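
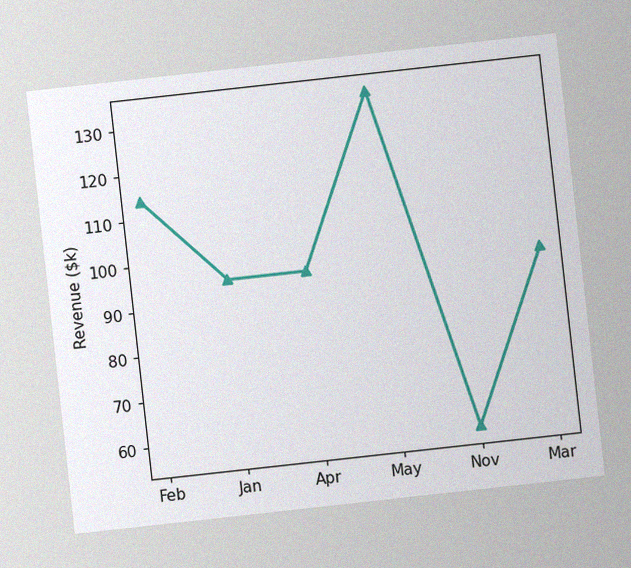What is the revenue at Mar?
The chart is tilted about 6° counter-clockwise, with some photo noise. At Mar, the line is at $95k.

$95k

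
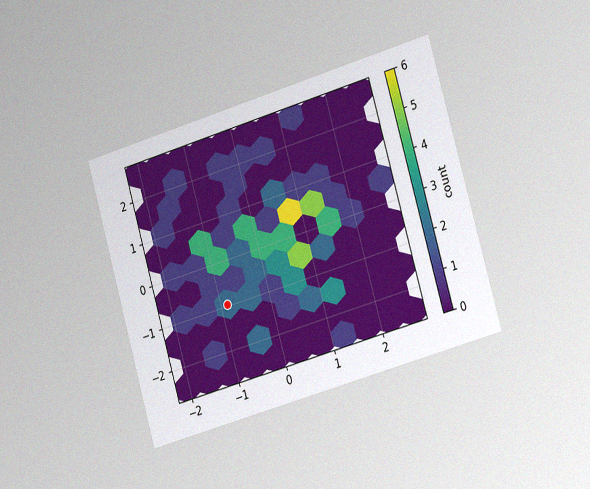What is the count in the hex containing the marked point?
2

The chart is tilted about 16° counter-clockwise and viewed slightly from the right, with some photo noise. The marked hex reads 2 on the colorbar.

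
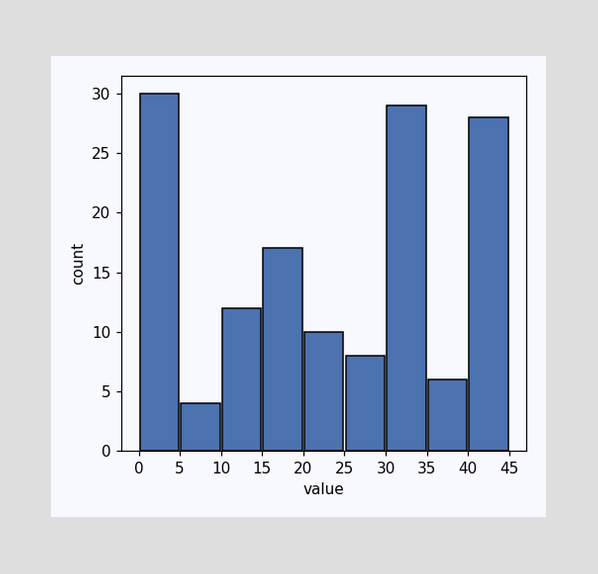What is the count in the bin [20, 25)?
10

The [20, 25) bin has height 10.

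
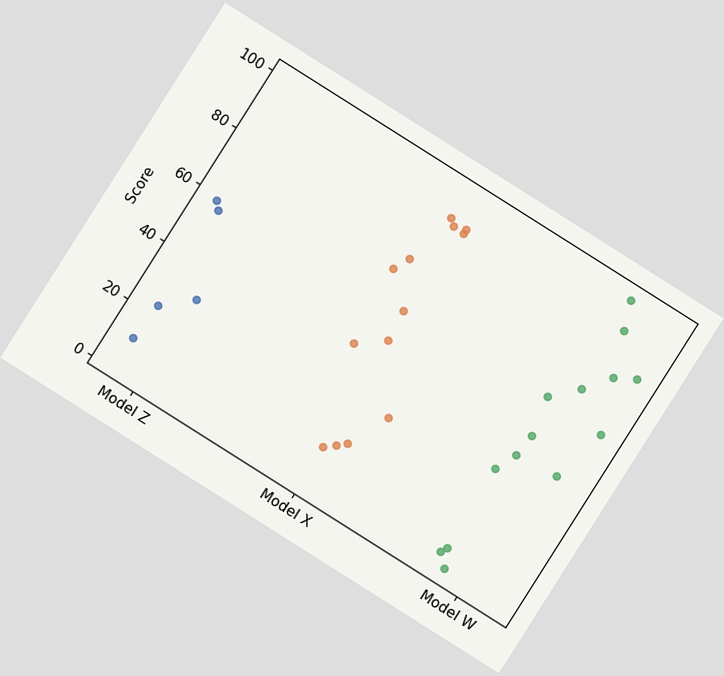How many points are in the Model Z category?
5

The chart is tilted about 32° clockwise. Counting the markers in the Model Z column gives 5.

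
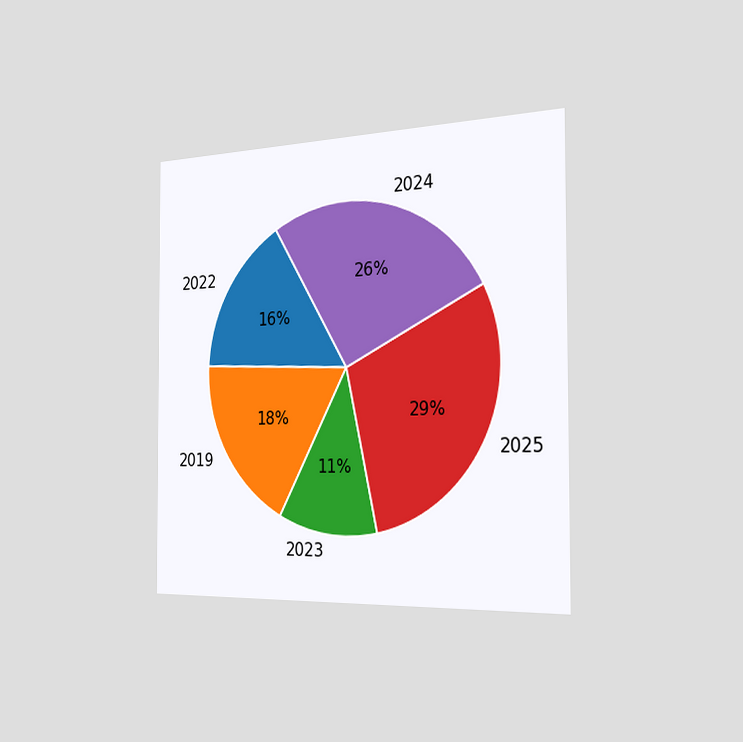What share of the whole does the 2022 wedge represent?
16%

The chart is viewed slightly from the right. The 2022 slice takes up 16% of the pie.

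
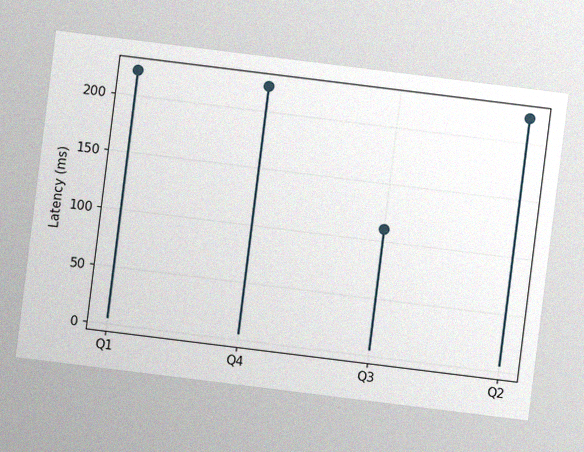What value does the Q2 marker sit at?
The chart is tilted about 7° clockwise, with some photo noise. The Q2 marker sits at 222ms.

222ms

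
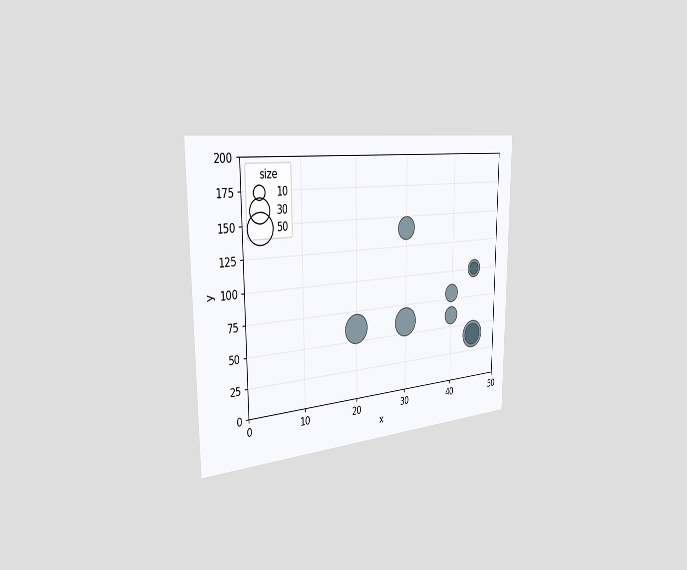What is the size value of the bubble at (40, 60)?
The chart is viewed slightly from the left. Matching the bubble at (40, 60) against the size legend gives 20.

20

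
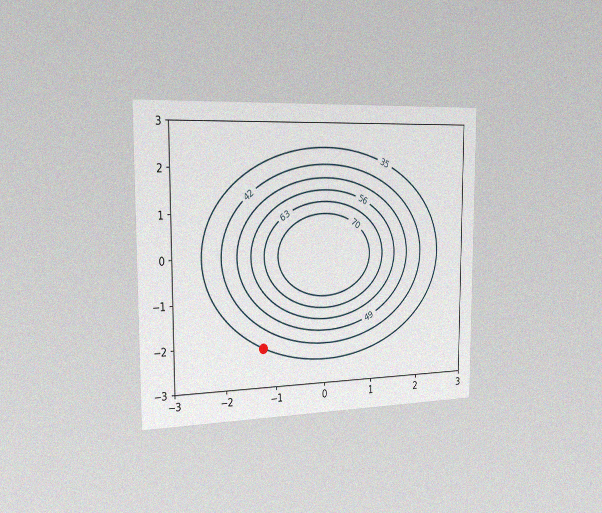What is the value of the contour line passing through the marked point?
35

The chart is viewed slightly from the left, with some photo noise. The marked point sits on the contour labelled 35.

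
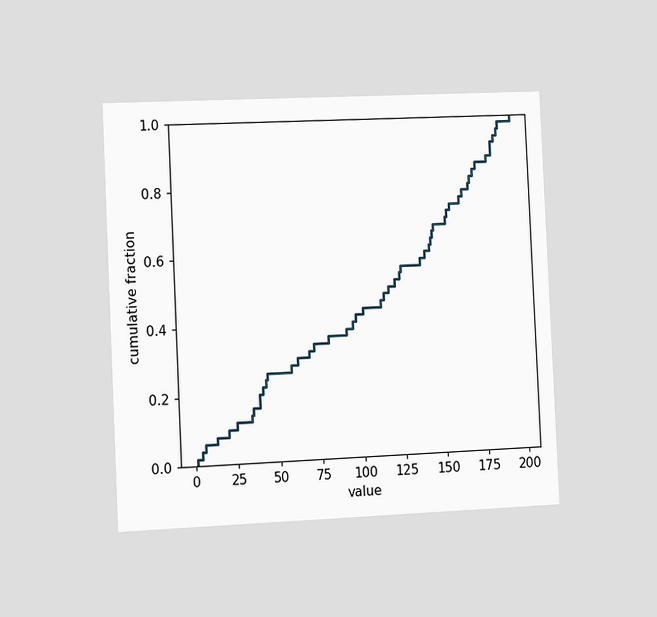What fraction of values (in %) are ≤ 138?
58%

The chart is tilted about 3° counter-clockwise and viewed slightly from the left. At x=138 the ECDF step is at 58%.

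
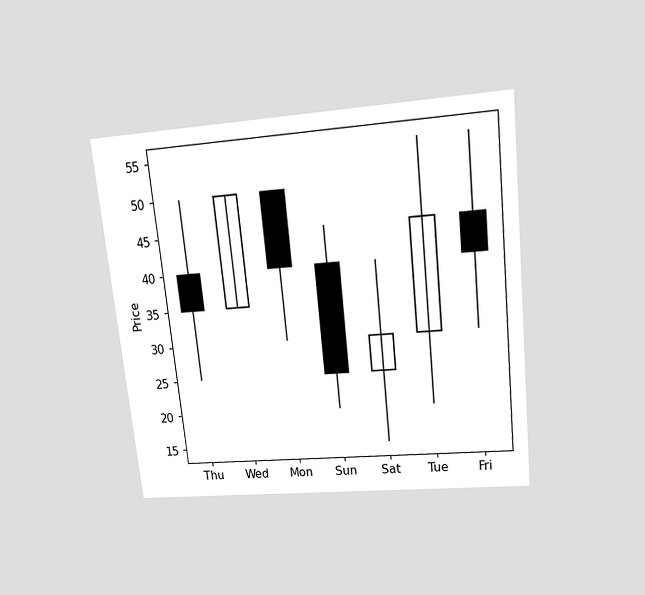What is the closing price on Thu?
35

The chart is tilted about 6° counter-clockwise and viewed slightly from above. The Thu candle closes at 35.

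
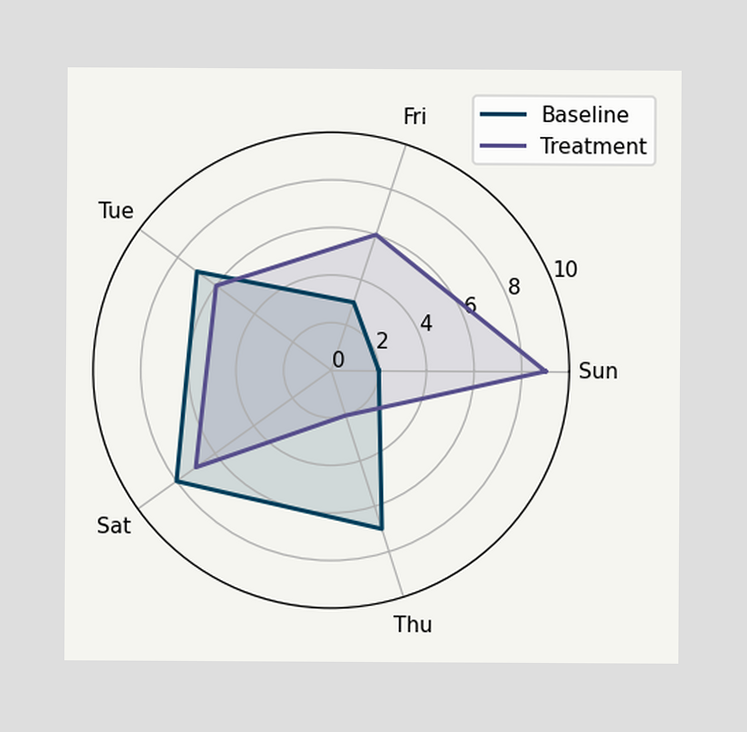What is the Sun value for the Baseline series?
2

On the Sun axis, Baseline reaches 2.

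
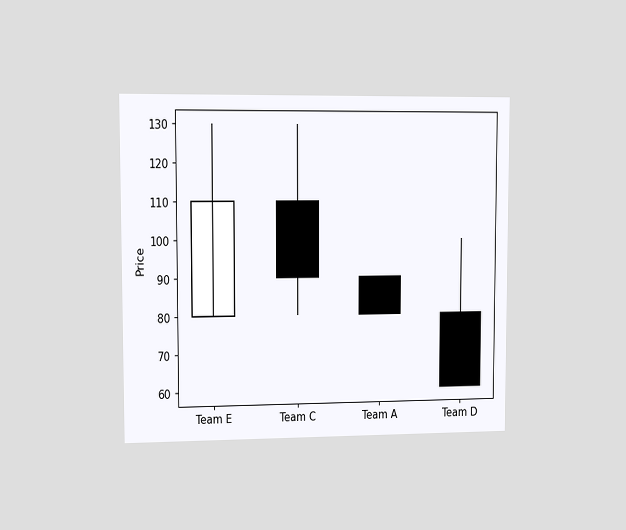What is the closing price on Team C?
90

The chart is viewed slightly from the left. The Team C candle closes at 90.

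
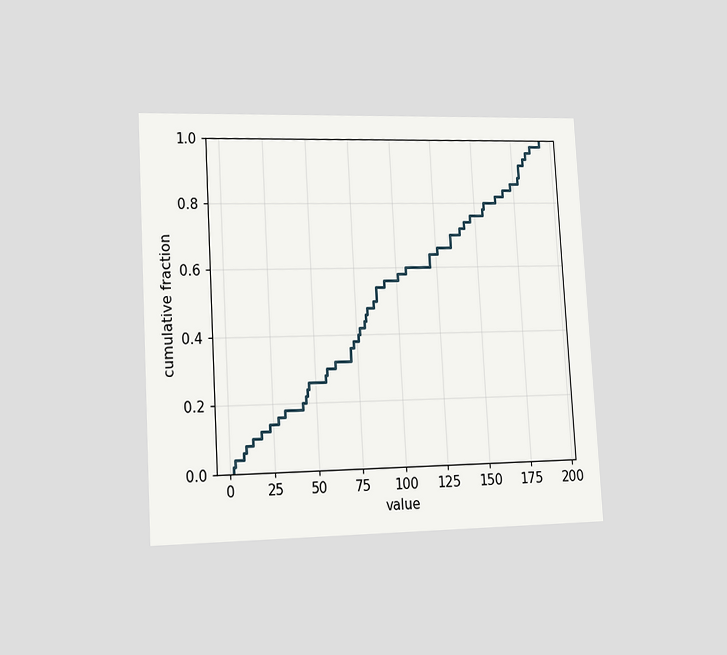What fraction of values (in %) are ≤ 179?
92%

The chart is tilted about 3° counter-clockwise and viewed slightly from the left. At x=179 the ECDF step is at 92%.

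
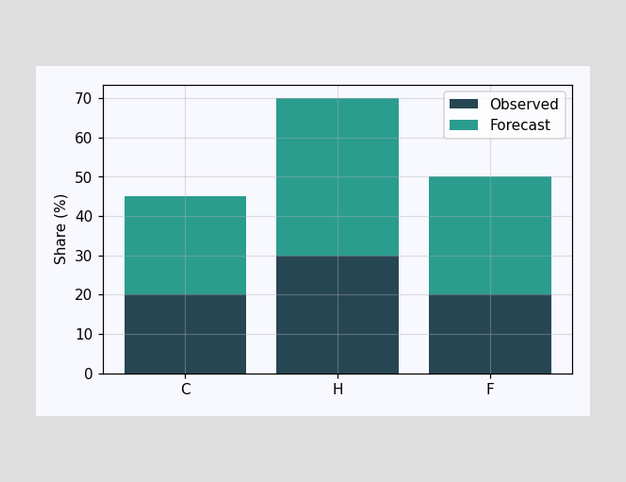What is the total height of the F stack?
The F stack's top reaches 50% on the y-axis.

50%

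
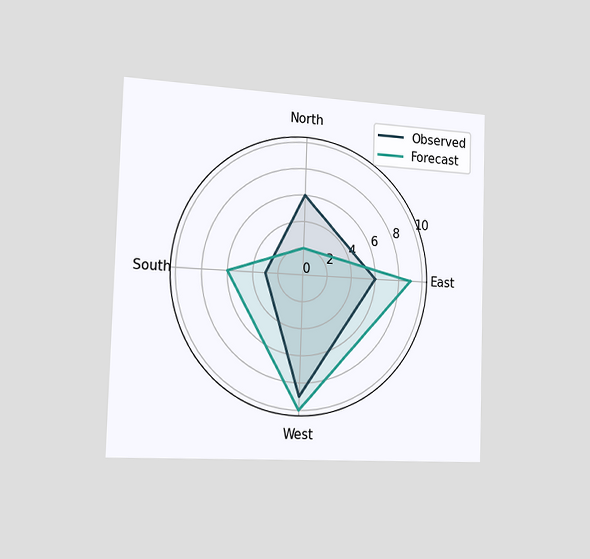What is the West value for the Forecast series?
10

The chart is viewed slightly from the left. On the West axis, Forecast reaches 10.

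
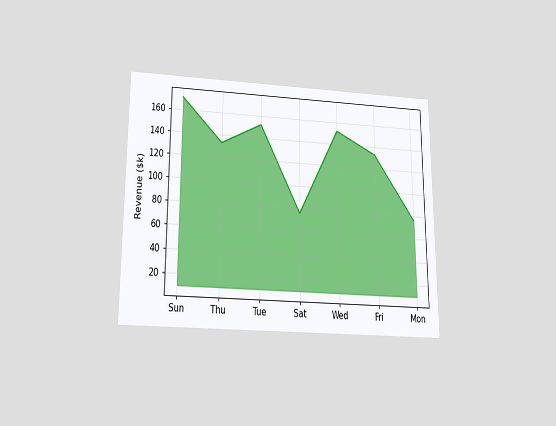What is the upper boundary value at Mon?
The chart is viewed slightly from below. At Mon the upper boundary is at $76k.

$76k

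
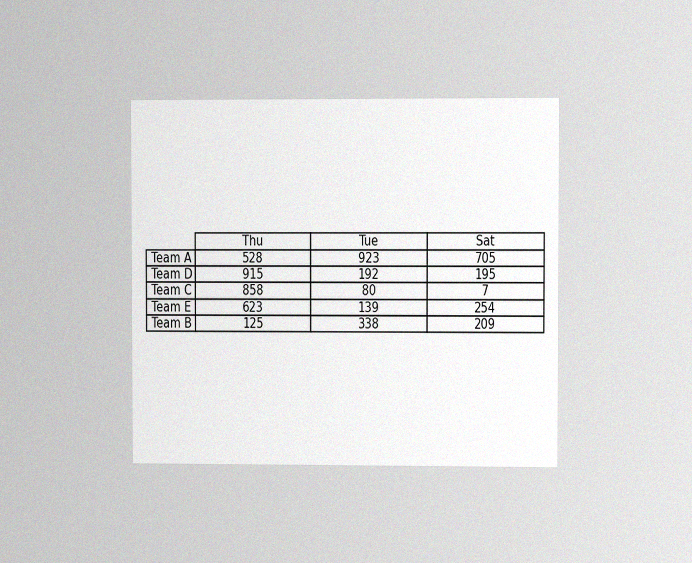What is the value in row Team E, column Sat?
The chart is viewed at a slight angle, with some photo noise. The (Team E, Sat) cell reads 254.

254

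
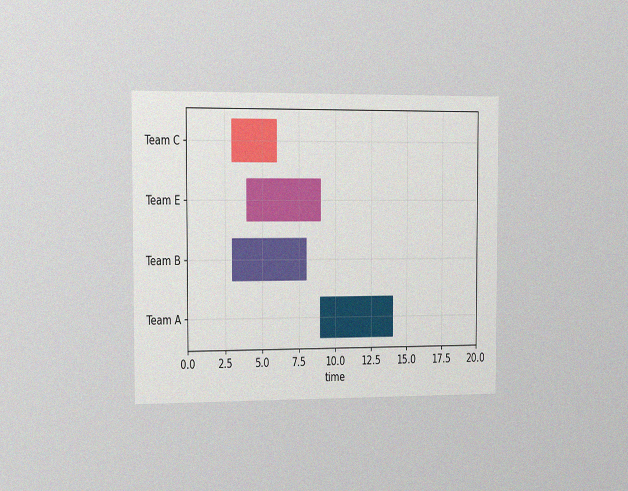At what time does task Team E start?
The chart is viewed slightly from the left, with some photo noise. The Team E bar begins at t=4.

4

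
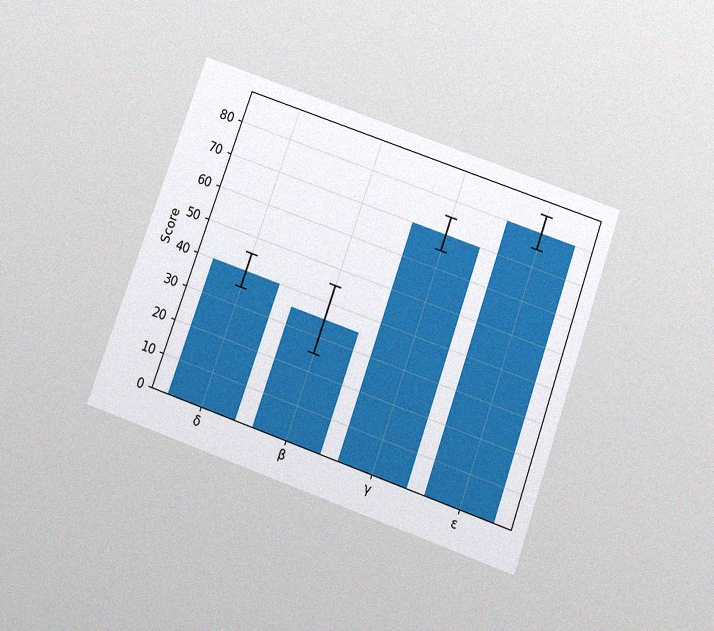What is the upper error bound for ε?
The chart is tilted about 19° clockwise and viewed slightly from below, with some photo noise. The ε bar's upper whisker reaches 85.

85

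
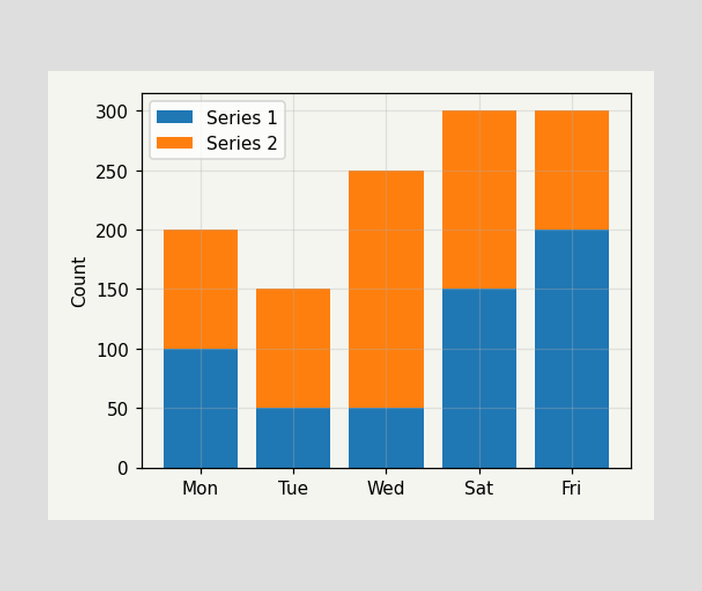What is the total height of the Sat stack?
300

The Sat stack's top reaches 300 on the y-axis.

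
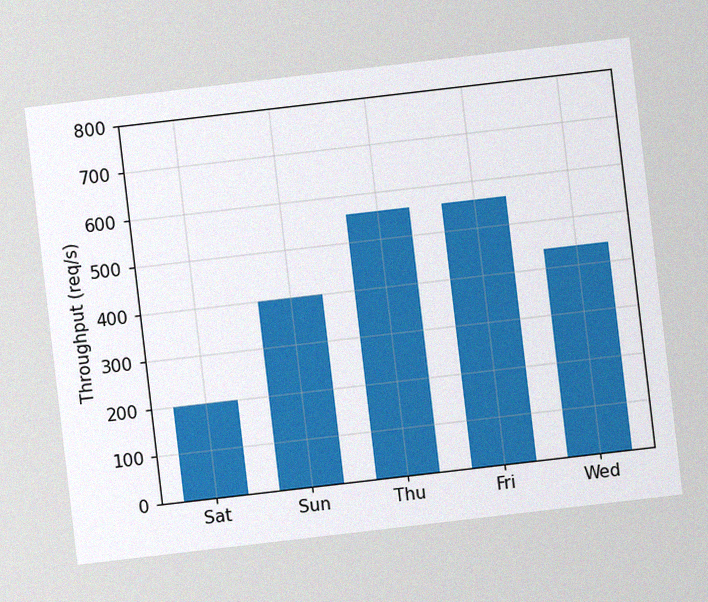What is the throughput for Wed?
440req/s

The chart is tilted about 7° counter-clockwise, with some photo noise. Reading along the chart's y-axis, the Wed bar reaches 440req/s.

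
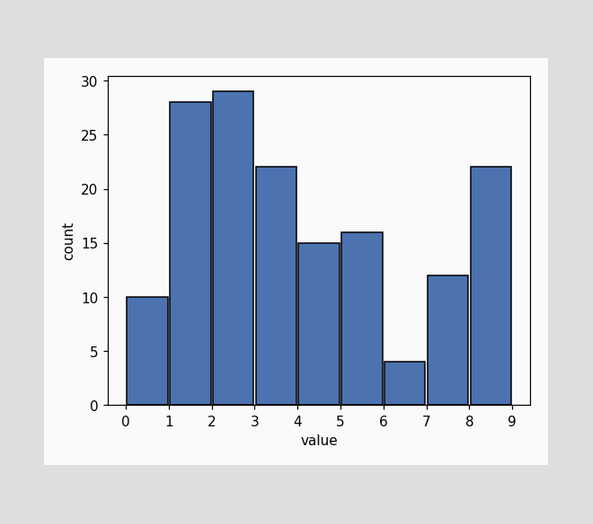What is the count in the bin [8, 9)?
22

The [8, 9) bin has height 22.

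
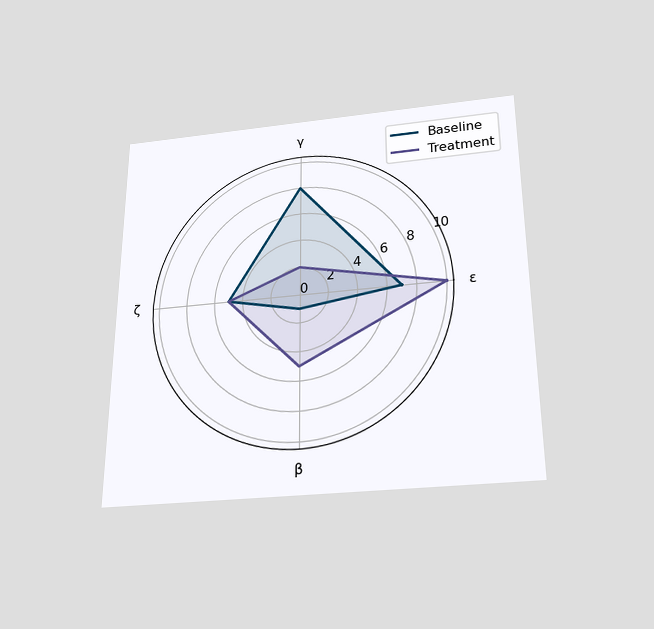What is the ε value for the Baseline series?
The chart is viewed slightly from below. On the ε axis, Baseline reaches 7.

7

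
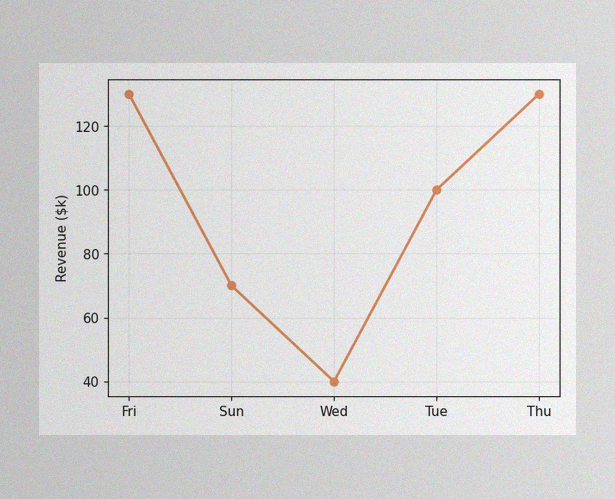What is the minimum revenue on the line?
The image has some photo noise and uneven lighting. The lowest point is at Wed, and reading across to the y-axis gives $40k.

$40k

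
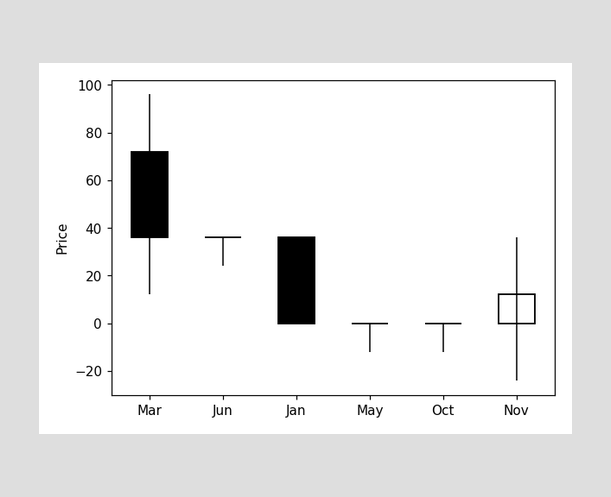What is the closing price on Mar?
36

The Mar candle closes at 36.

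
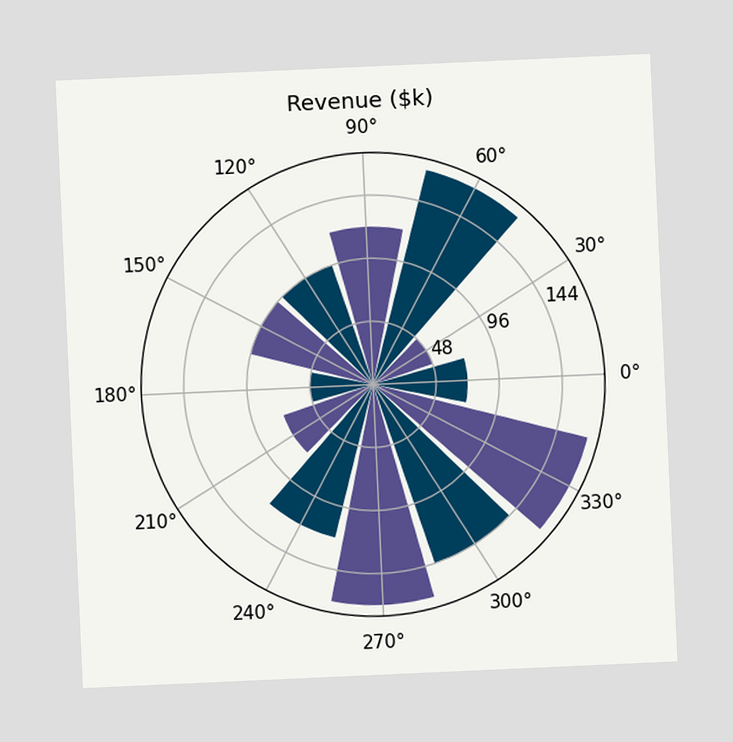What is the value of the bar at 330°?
$168k

The chart is tilted about 3° counter-clockwise. The bar at 330° reaches $168k on the radial axis.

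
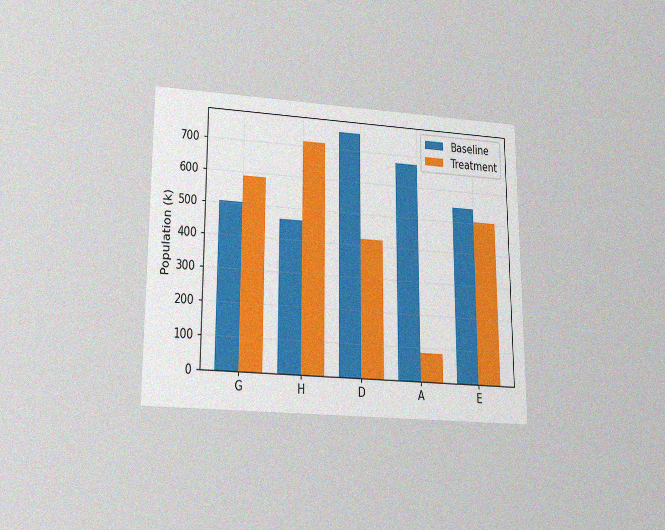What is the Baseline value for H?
The chart is viewed slightly from below, with some photo noise. The Baseline bar at H reaches 462k on the y-axis.

462k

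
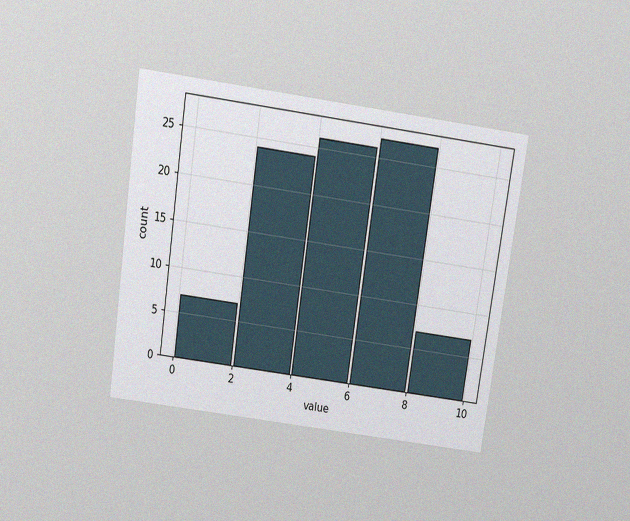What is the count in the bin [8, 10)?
The chart is tilted about 8° clockwise and viewed slightly from above, with some photo noise. The [8, 10) bin has height 7.

7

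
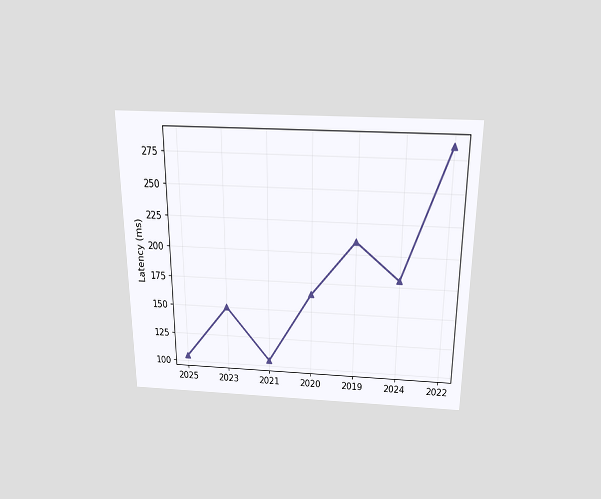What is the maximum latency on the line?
285ms

The chart is viewed slightly from above. The highest point is at 2022, and reading across to the y-axis gives 285ms.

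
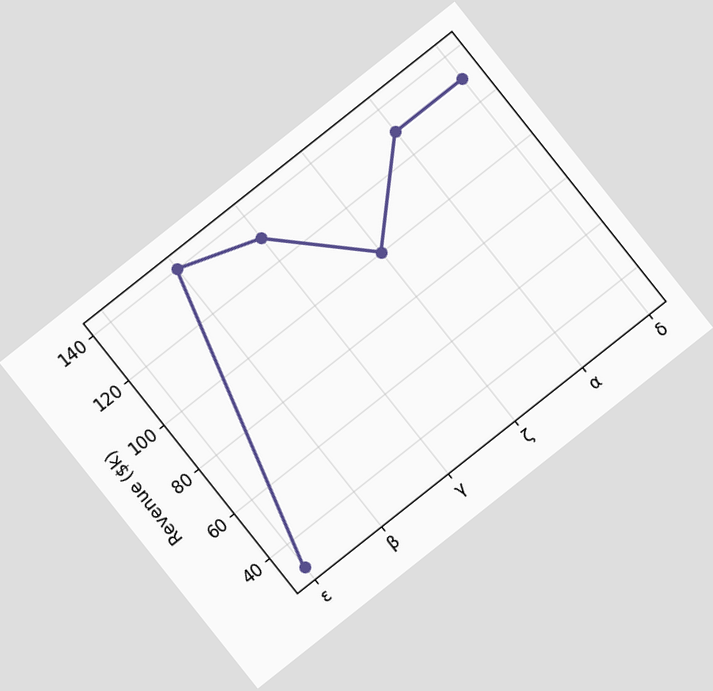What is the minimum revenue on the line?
$30k

The chart is tilted about 38° counter-clockwise. The lowest point is at ε, and reading across to the y-axis gives $30k.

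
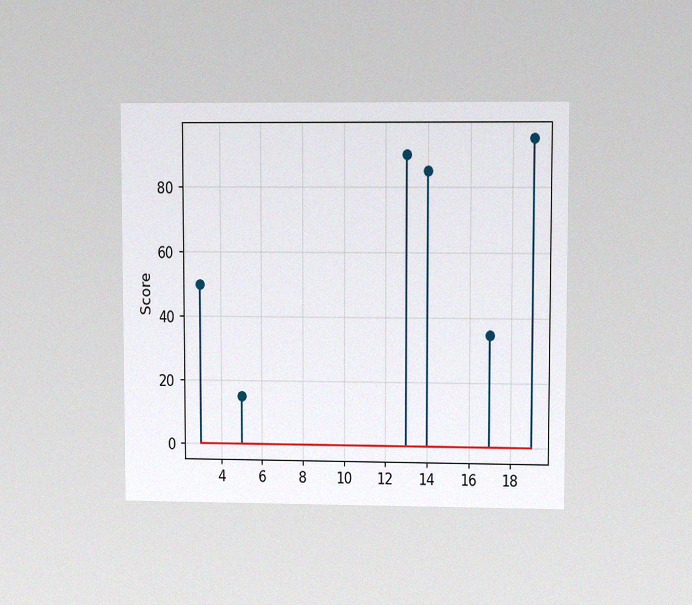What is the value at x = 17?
35

The chart is viewed at a slight angle, with some photo noise. The stem at x=17 reaches 35.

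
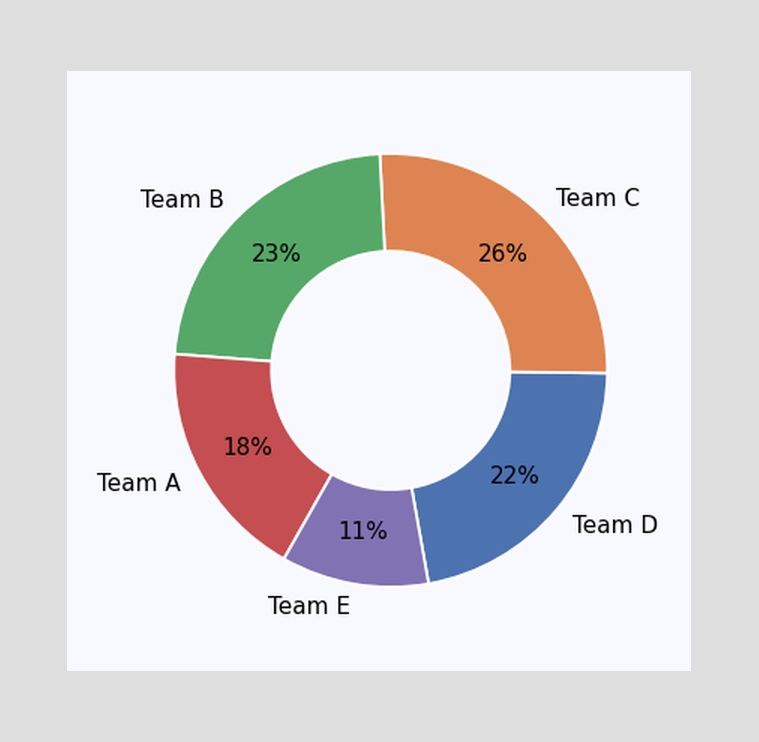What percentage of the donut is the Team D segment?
22%

The Team D segment takes up 22% of the ring.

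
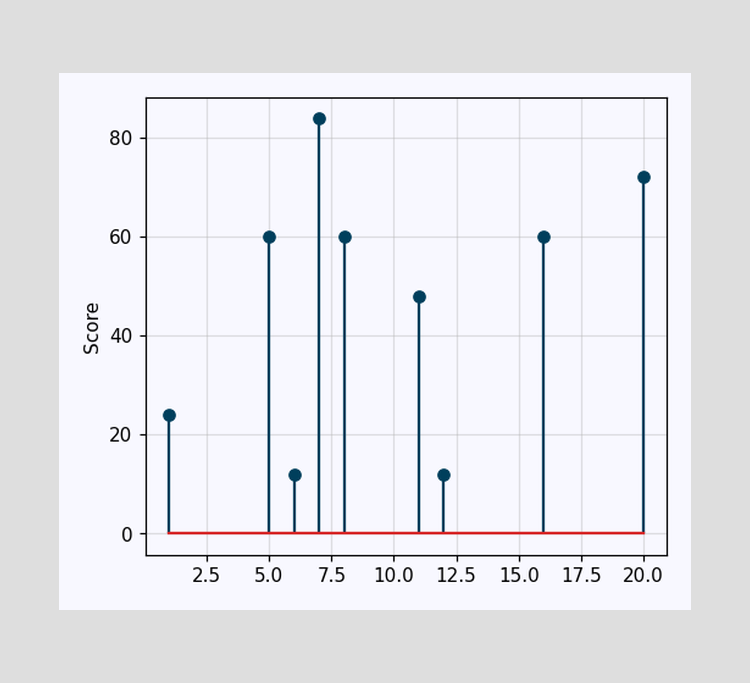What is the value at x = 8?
60

The stem at x=8 reaches 60.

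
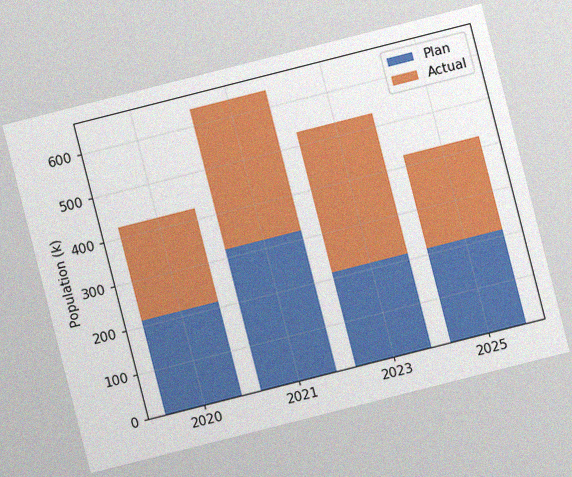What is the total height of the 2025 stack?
424k

The chart is tilted about 14° counter-clockwise, with some photo noise. The 2025 stack's top reaches 424k on the y-axis.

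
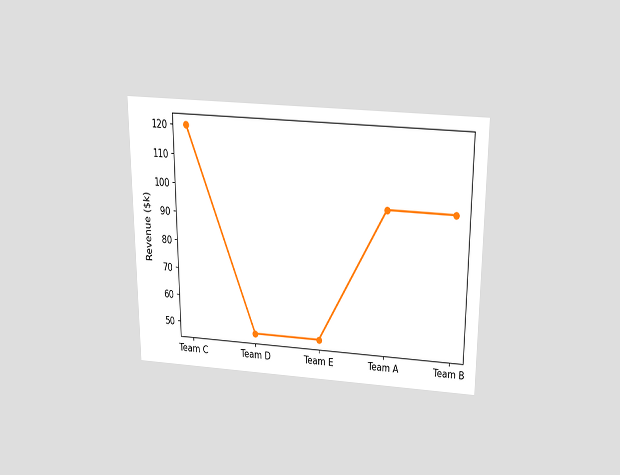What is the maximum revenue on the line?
The chart is viewed slightly from above. The highest point is at Team C, and reading across to the y-axis gives $120k.

$120k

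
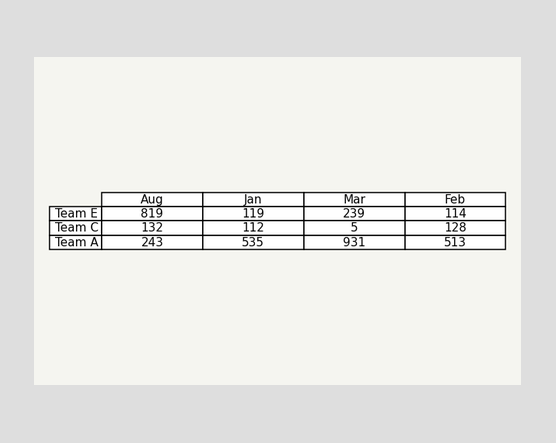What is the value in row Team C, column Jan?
The (Team C, Jan) cell reads 112.

112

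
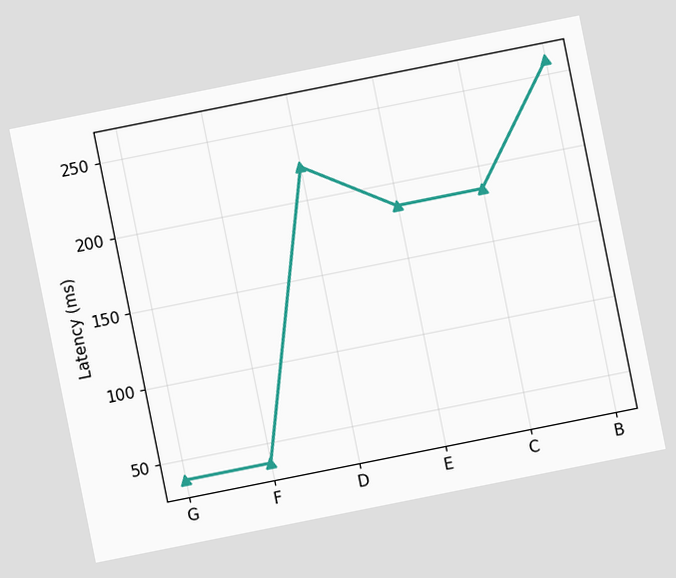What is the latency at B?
The chart is tilted about 11° counter-clockwise. At B, the line is at 259ms.

259ms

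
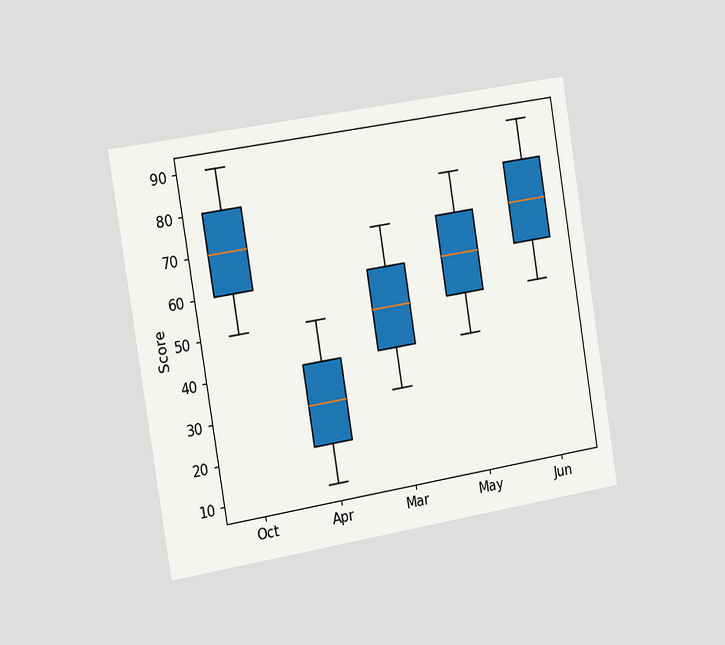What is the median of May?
60

The chart is tilted about 9° counter-clockwise and viewed slightly from the left. The median line in the May box sits at 60.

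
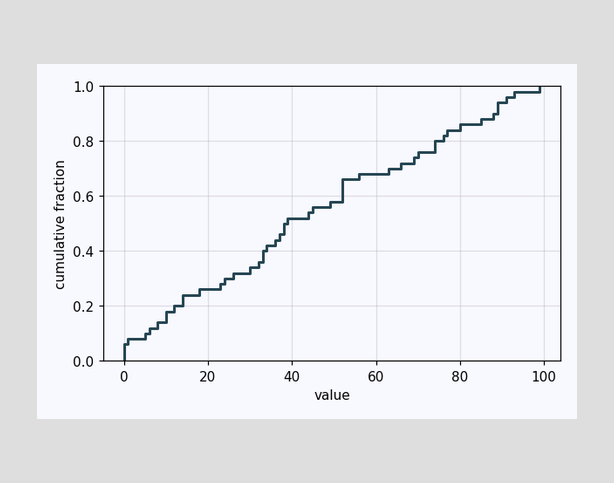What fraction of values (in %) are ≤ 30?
34%

At x=30 the ECDF step is at 34%.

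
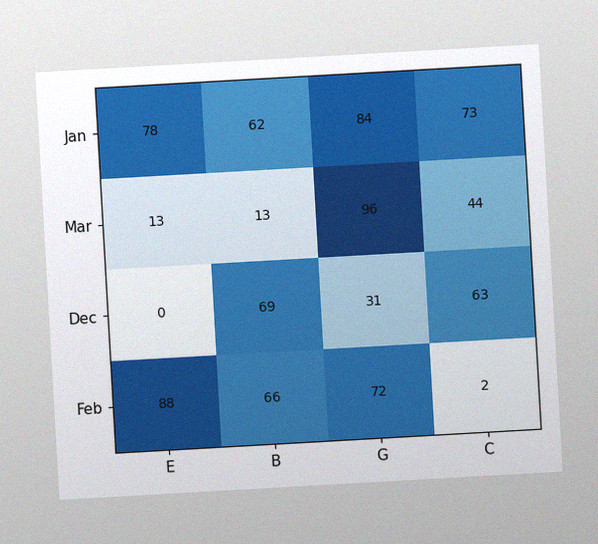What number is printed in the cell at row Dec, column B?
The chart is tilted about 3° counter-clockwise, with some photo noise. The (Dec, B) cell reads 69.

69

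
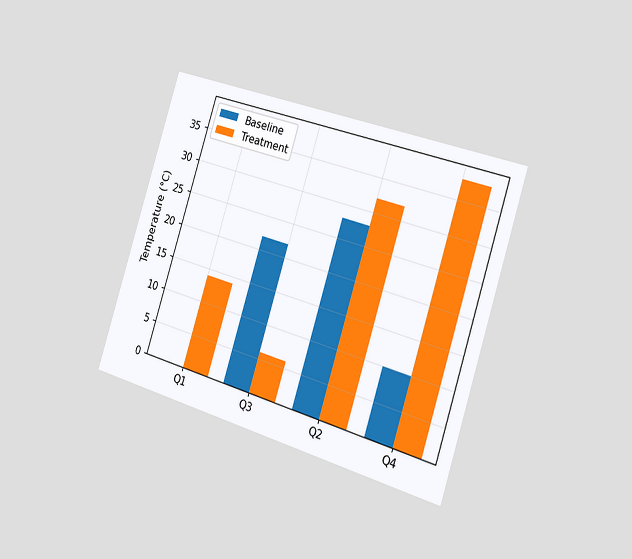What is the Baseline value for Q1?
0°C

The chart is tilted about 17° clockwise and viewed slightly from the right. The Baseline bar at Q1 reaches 0°C on the y-axis.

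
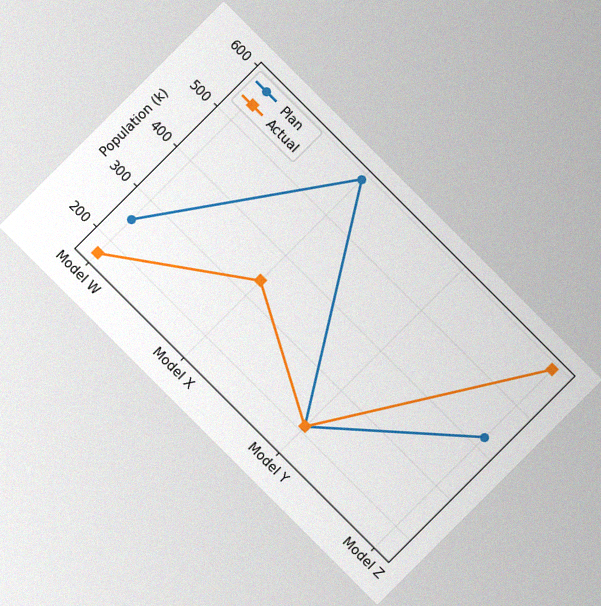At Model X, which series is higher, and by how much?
Plan, by 252k

The chart is tilted about 45° clockwise, with some photo noise. At Model X, Plan sits above the other line by 252k.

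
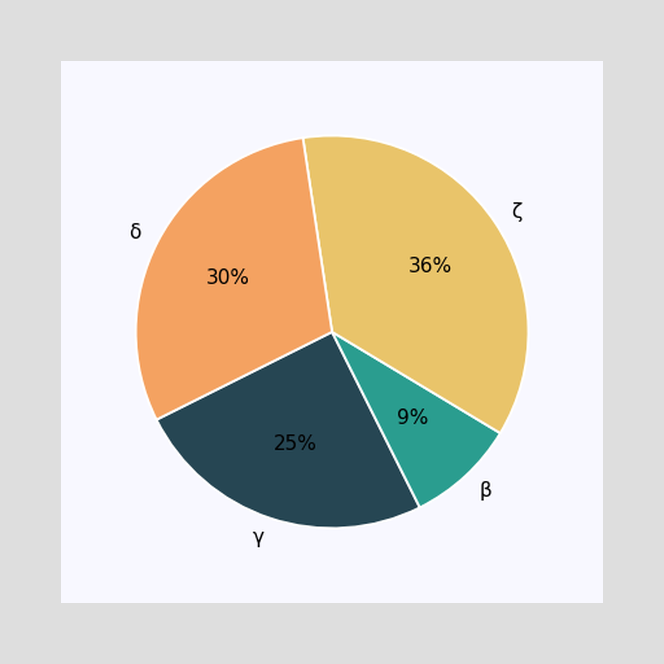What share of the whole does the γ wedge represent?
The γ slice takes up 25% of the pie.

25%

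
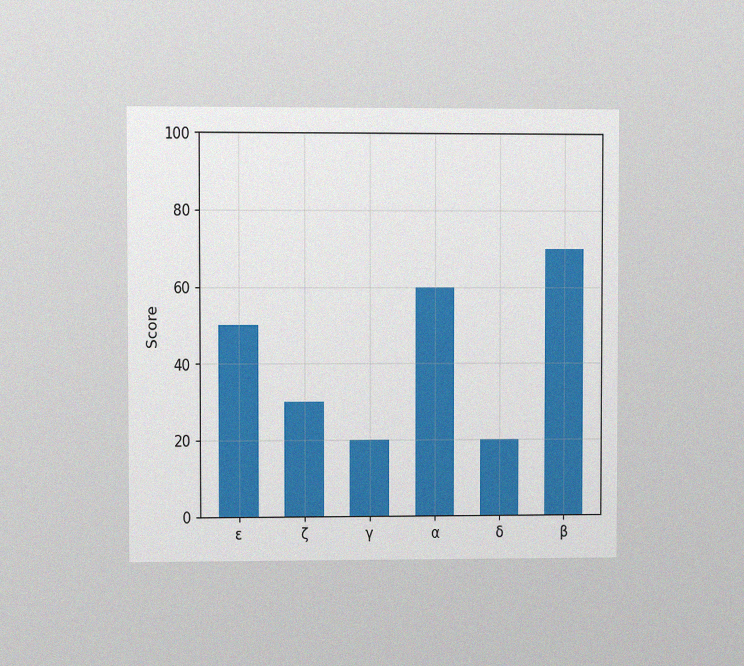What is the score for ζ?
The chart is viewed at a slight angle, with some photo noise. Reading along the chart's y-axis, the ζ bar reaches 30.

30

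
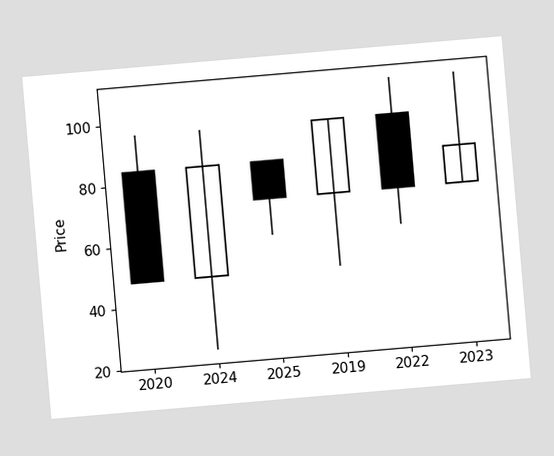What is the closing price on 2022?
72

The chart is tilted about 5° counter-clockwise. The 2022 candle closes at 72.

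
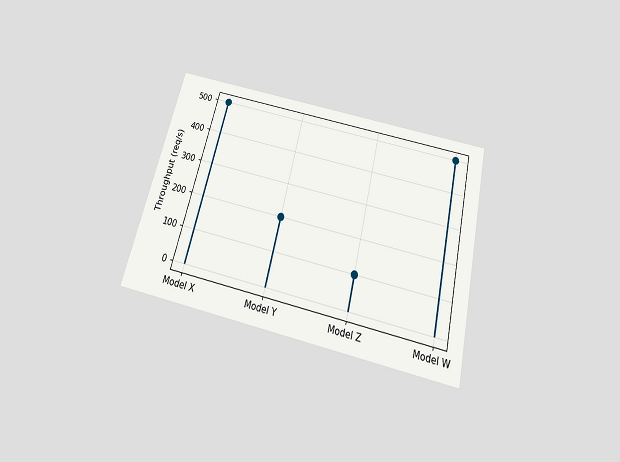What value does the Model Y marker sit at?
The chart is tilted about 14° clockwise and viewed slightly from below. The Model Y marker sits at 200req/s.

200req/s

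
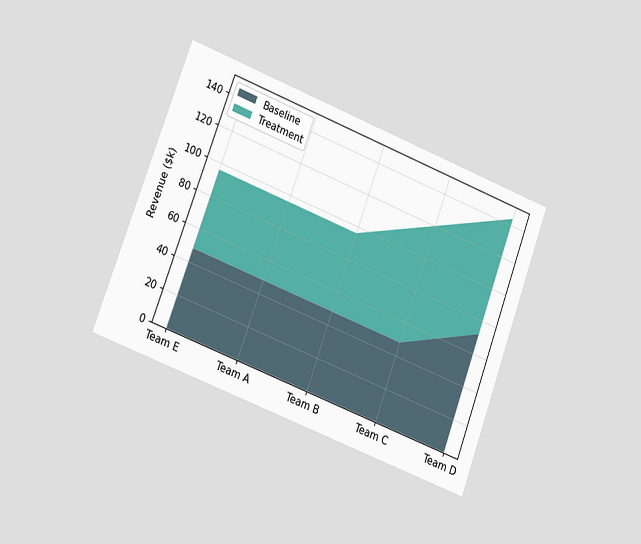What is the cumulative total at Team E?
The chart is tilted about 20° clockwise and viewed slightly from the left. The stacked total at Team E reaches $96k.

$96k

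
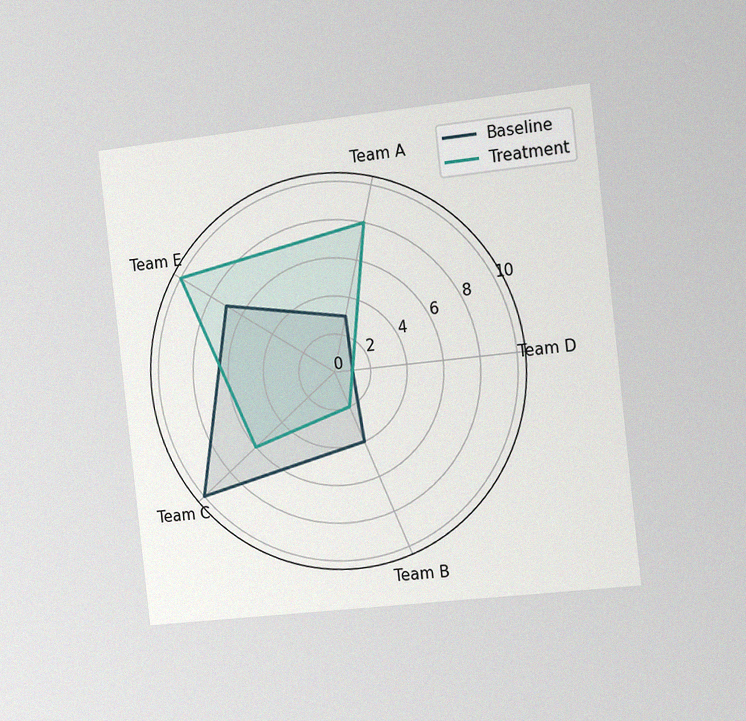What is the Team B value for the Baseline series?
The chart is tilted about 6° counter-clockwise and viewed slightly from the right, with some photo noise. On the Team B axis, Baseline reaches 4.

4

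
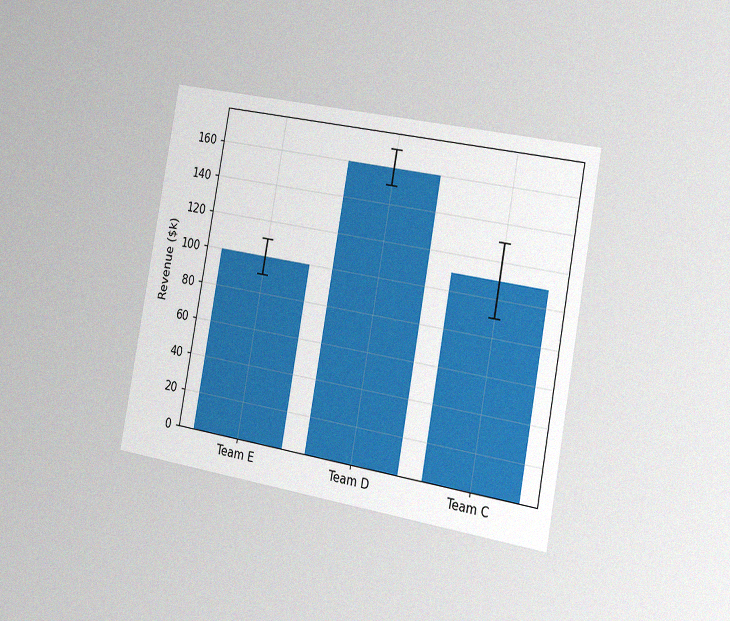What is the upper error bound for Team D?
$170k

The chart is tilted about 10° clockwise and viewed slightly from the right, with some photo noise. The Team D bar's upper whisker reaches $170k.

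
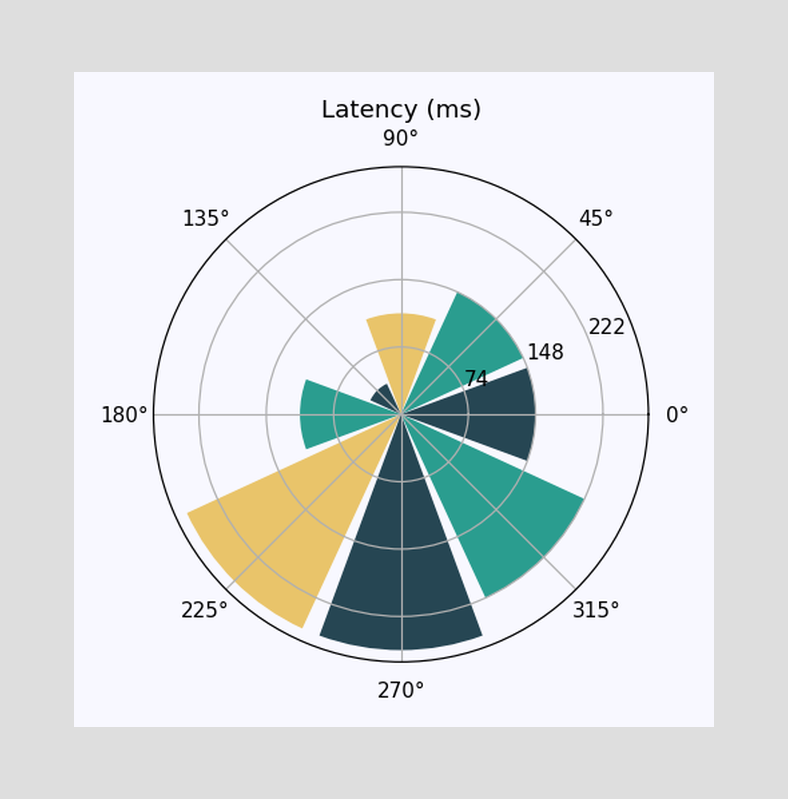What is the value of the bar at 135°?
37ms

The bar at 135° reaches 37ms on the radial axis.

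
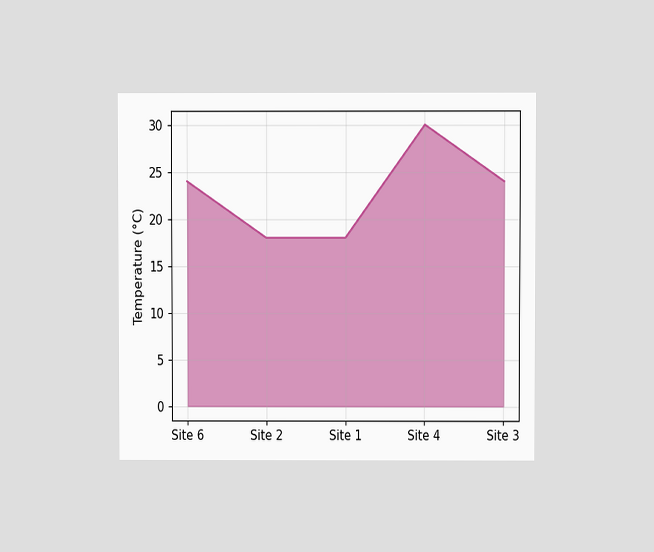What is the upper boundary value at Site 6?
24°C

The chart is viewed at a slight angle. At Site 6 the upper boundary is at 24°C.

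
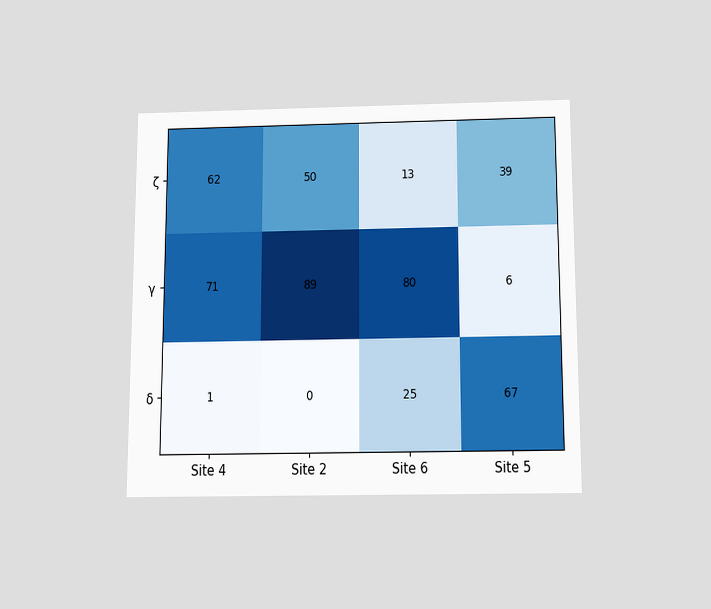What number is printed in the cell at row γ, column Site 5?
The chart is viewed slightly from below. The (γ, Site 5) cell reads 6.

6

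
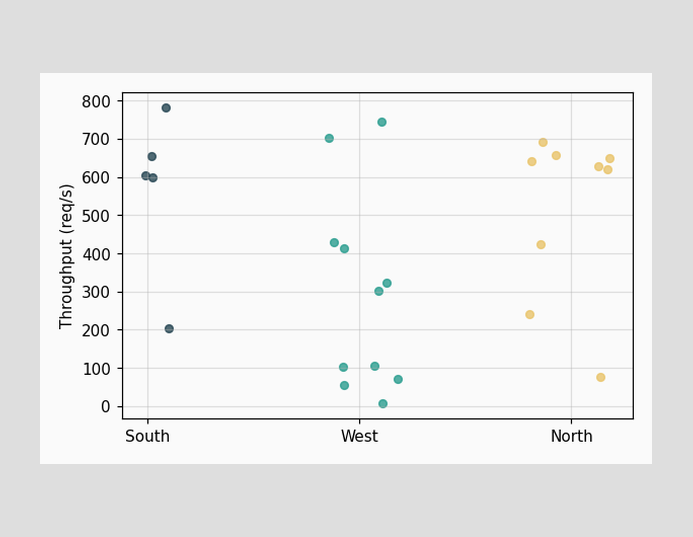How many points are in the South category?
Counting the markers in the South column gives 5.

5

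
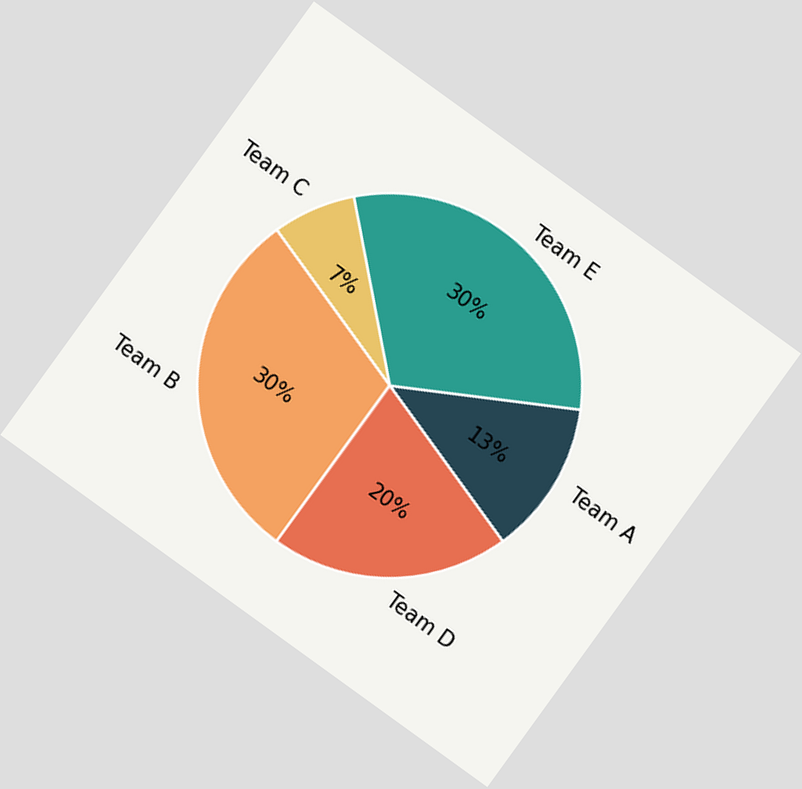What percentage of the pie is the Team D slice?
The chart is tilted about 36° clockwise. The Team D slice takes up 20% of the pie.

20%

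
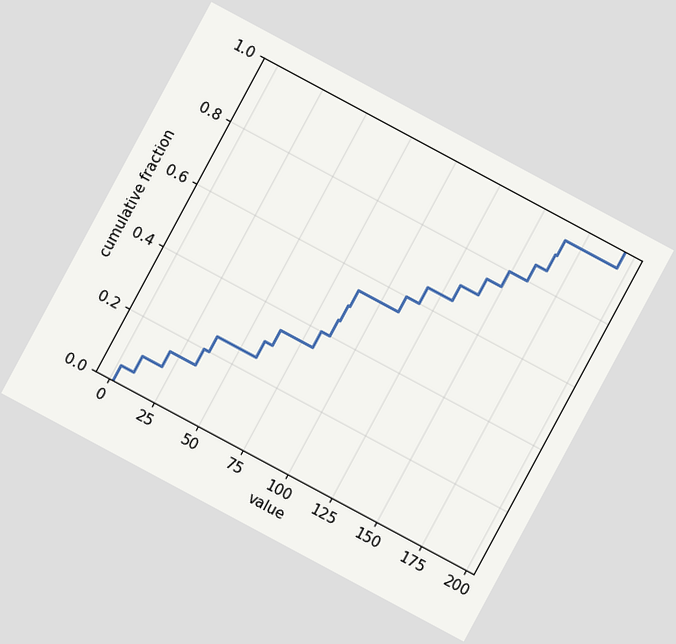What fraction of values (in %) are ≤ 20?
15%

The chart is tilted about 28° clockwise. At x=20 the ECDF step is at 15%.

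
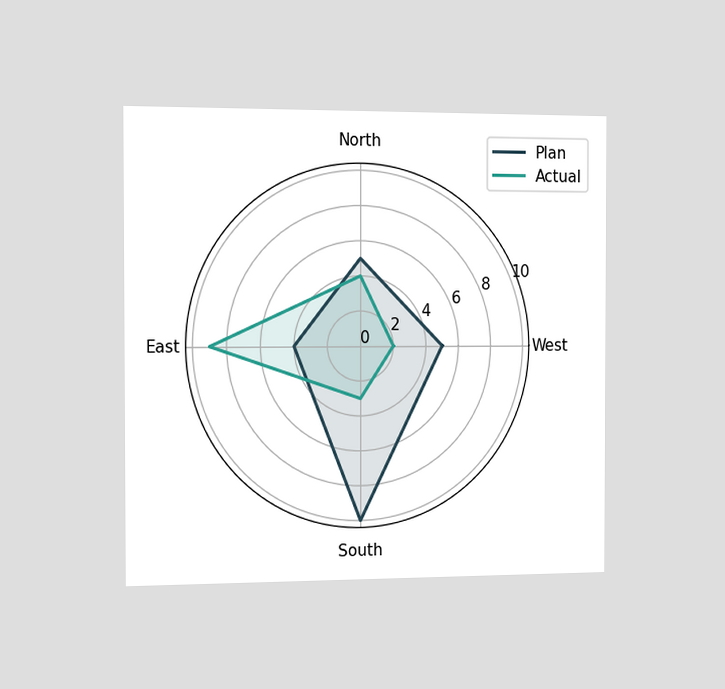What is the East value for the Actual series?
The chart is viewed slightly from the left. On the East axis, Actual reaches 9.

9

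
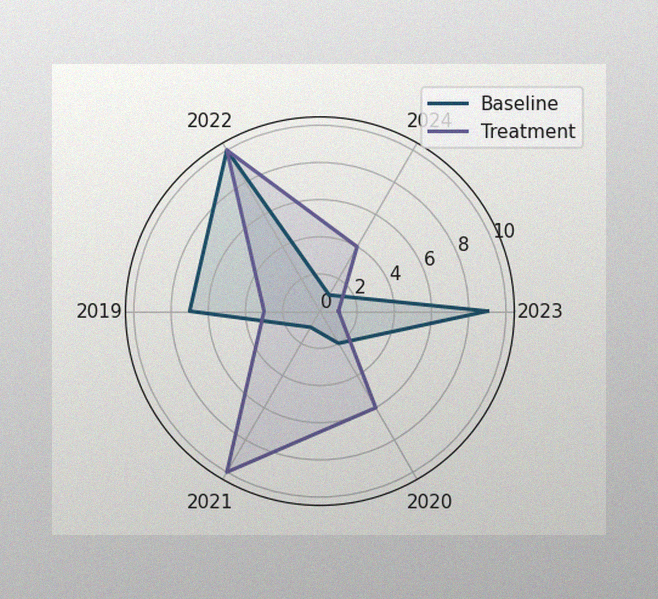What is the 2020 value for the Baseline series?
2

The image has some photo noise and uneven lighting. On the 2020 axis, Baseline reaches 2.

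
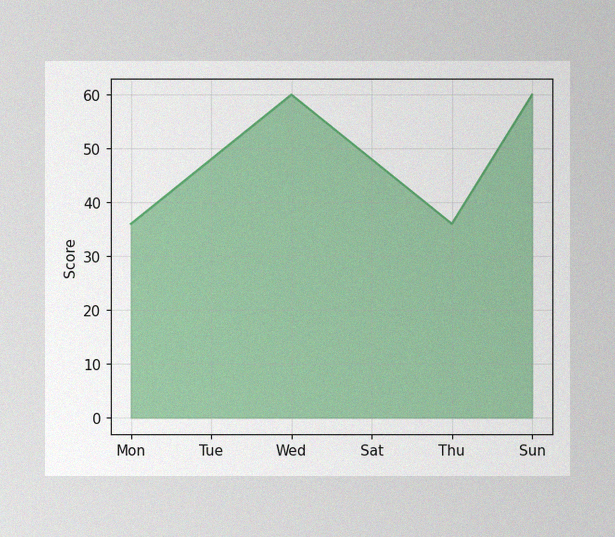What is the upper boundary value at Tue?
The image has some photo noise and uneven lighting. At Tue the upper boundary is at 48.

48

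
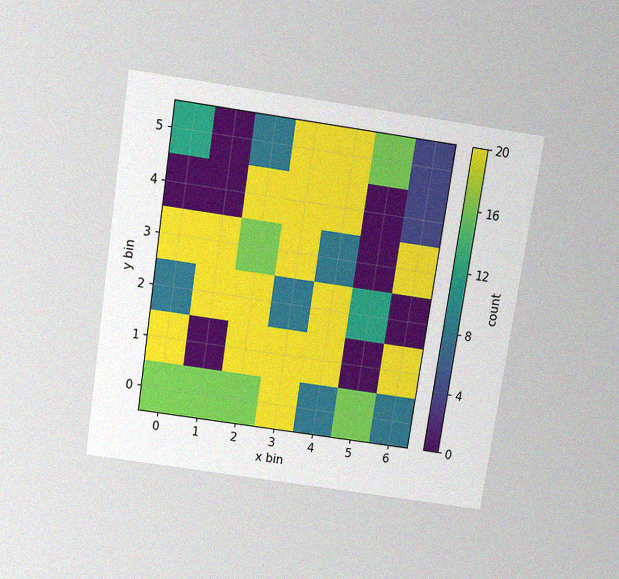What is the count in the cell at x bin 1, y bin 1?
0

The chart is tilted about 9° clockwise and viewed slightly from above, with some photo noise. Matching the cell (1, 1) against the colorbar gives 0.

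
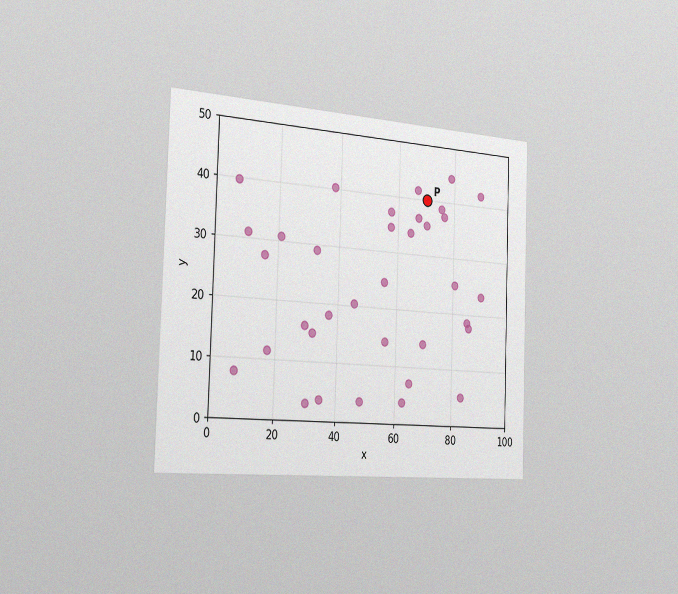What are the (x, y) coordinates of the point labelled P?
(70, 40)

The chart is viewed slightly from the left, with some photo noise. Following the gridlines from P to each axis, P sits at (70, 40).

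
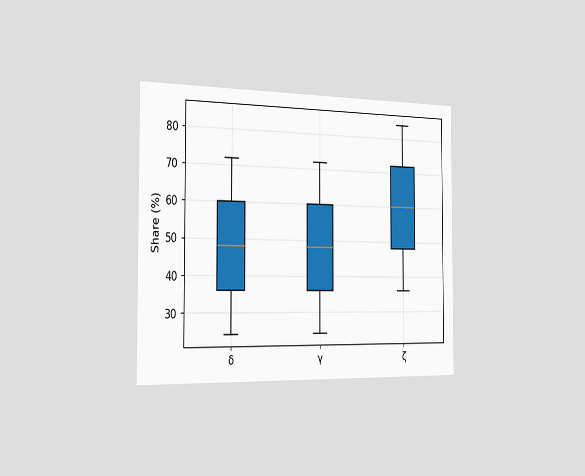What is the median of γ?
48%

The chart is viewed slightly from the left. The median line in the γ box sits at 48%.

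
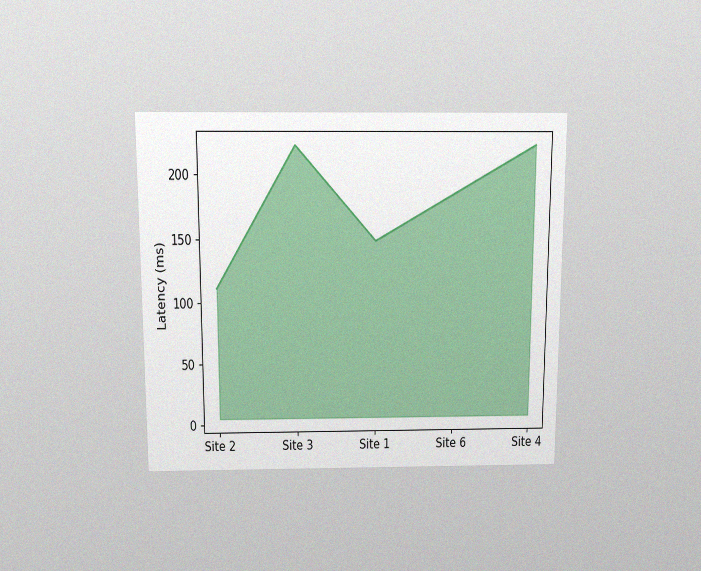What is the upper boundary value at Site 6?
The chart is viewed slightly from above, with some photo noise. At Site 6 the upper boundary is at 185ms.

185ms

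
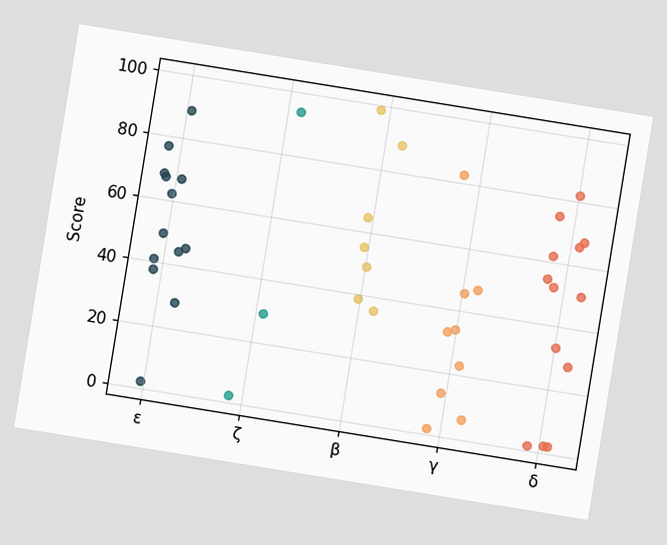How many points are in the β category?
The chart is tilted about 9° clockwise. Counting the markers in the β column gives 7.

7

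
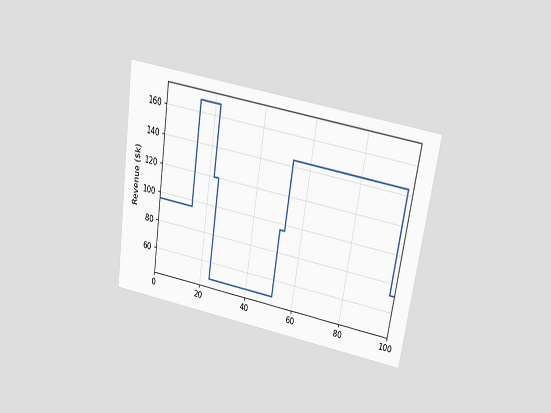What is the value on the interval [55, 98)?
The chart is tilted about 9° clockwise and viewed slightly from above. On [55, 98) the step sits at $144k.

$144k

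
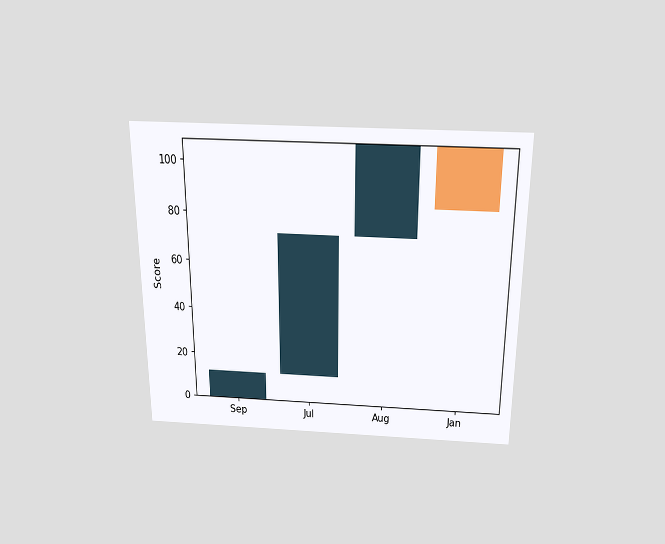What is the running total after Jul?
72

The chart is viewed slightly from above. After Jul the running total reaches 72.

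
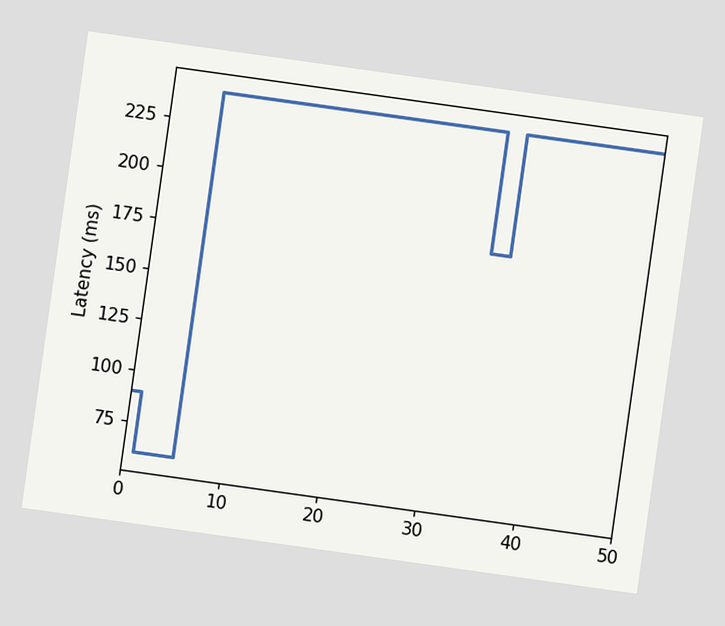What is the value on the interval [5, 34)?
The chart is tilted about 8° clockwise. On [5, 34) the step sits at 240ms.

240ms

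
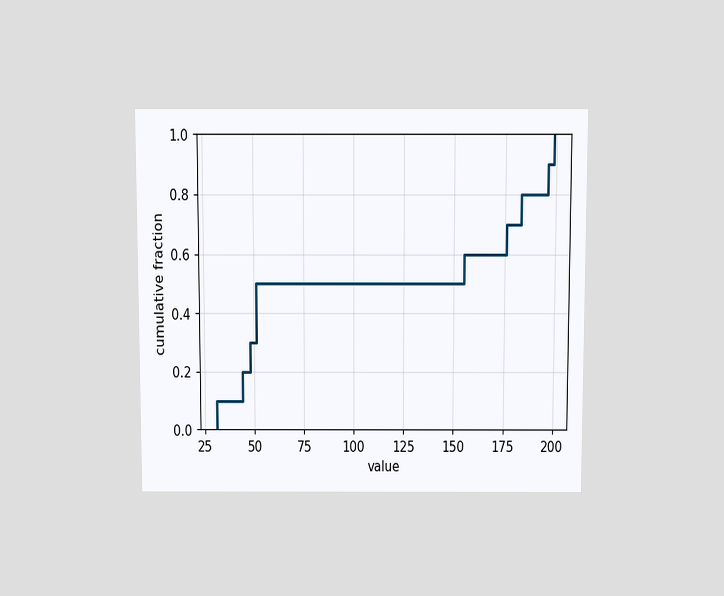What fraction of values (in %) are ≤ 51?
The chart is viewed slightly from above. At x=51 the ECDF step is at 50%.

50%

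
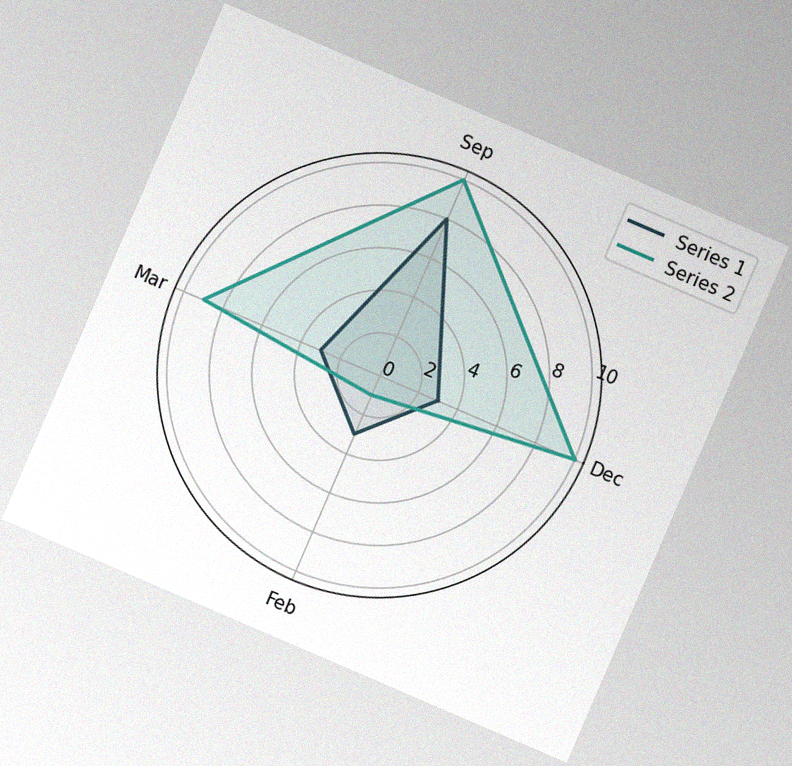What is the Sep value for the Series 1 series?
8

The chart is tilted about 23° clockwise, with some photo noise. On the Sep axis, Series 1 reaches 8.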